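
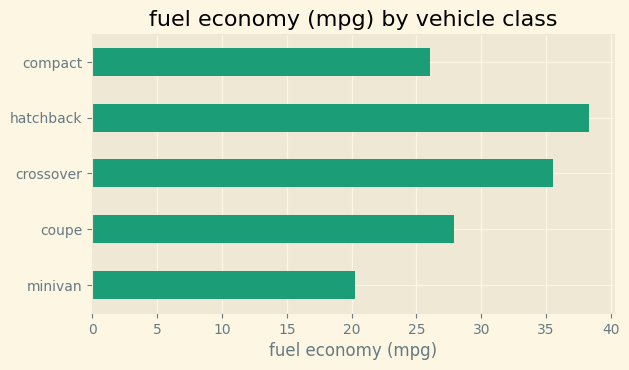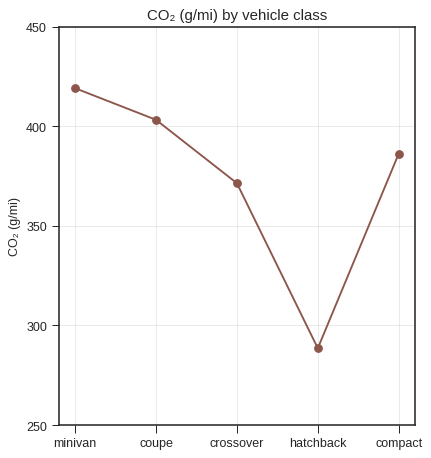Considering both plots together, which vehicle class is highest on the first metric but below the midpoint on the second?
Chart 2 median CO₂ (g/mi) ≈ 400; below-median vehicle classes: crossover, hatchback. Among those, hatchback has the highest fuel economy (mpg) (≈ 40).

hatchback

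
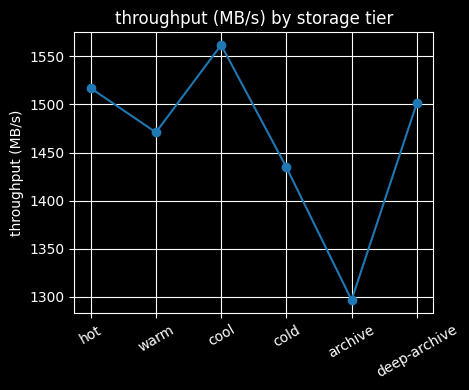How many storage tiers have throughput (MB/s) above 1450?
4

Above 1450: hot, warm, cool, deep-archive.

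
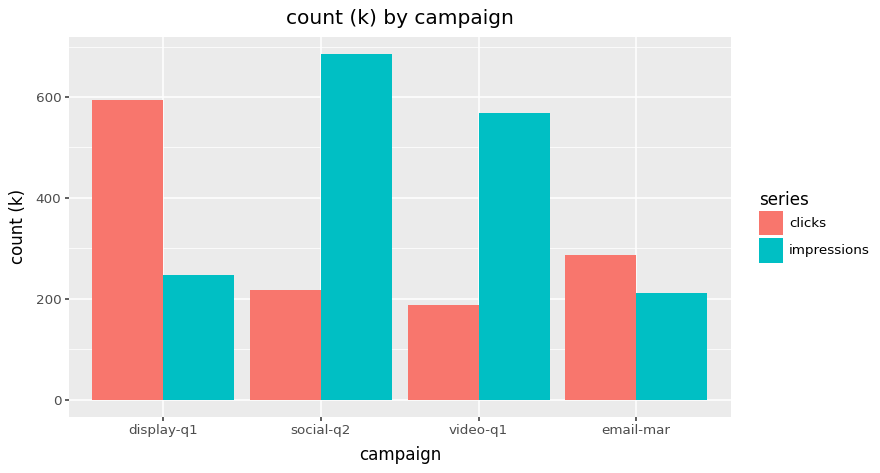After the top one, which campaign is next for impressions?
video-q1

Top 3 for impressions: social-q2 ≈ 700, video-q1 ≈ 600, display-q1 ≈ 200.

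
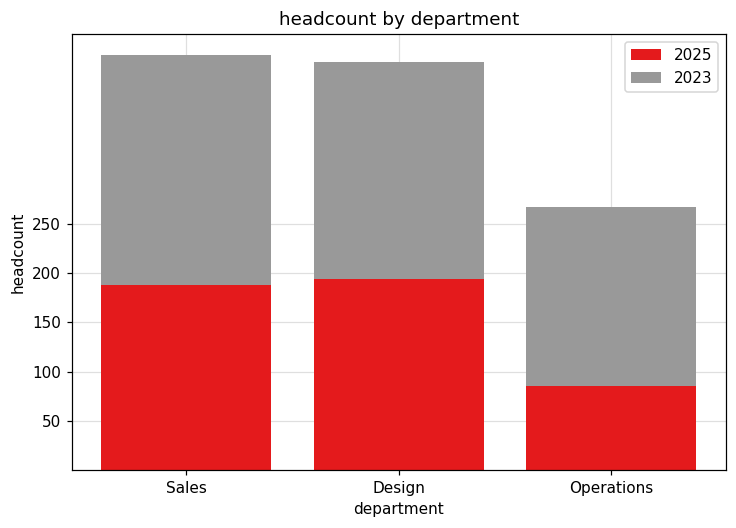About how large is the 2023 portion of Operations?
≈ 150

2023 top ≈ 250, bottom ≈ 100; segment ≈ 150.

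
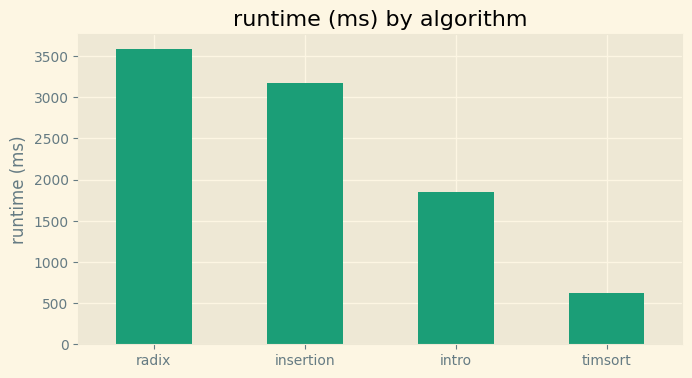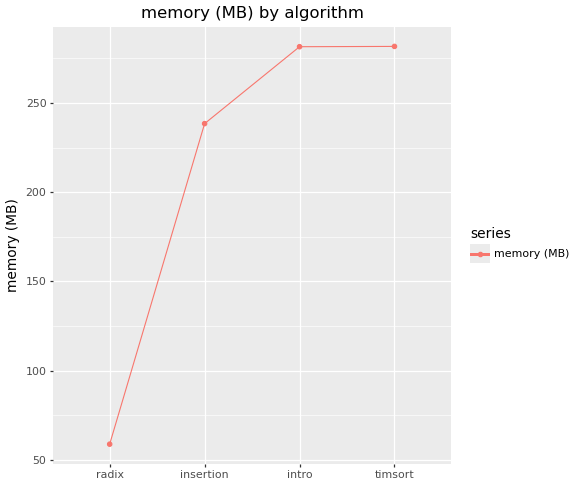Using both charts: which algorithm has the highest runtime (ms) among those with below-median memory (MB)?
radix

Chart 2 median memory (MB) ≈ 250; below-median algorithms: radix, insertion. Among those, radix has the highest runtime (ms) (≈ 3500).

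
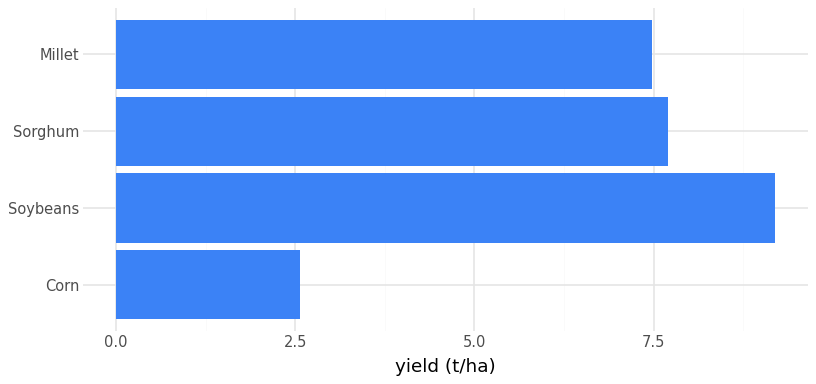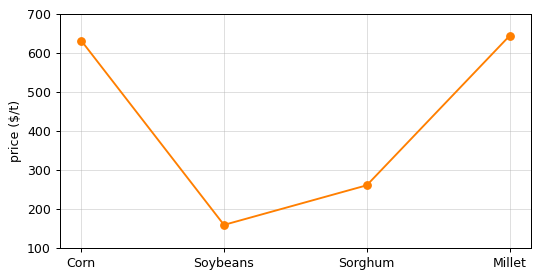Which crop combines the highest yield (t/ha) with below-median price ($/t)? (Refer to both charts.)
Soybeans

Chart 2 median price ($/t) ≈ 400; below-median crops: Soybeans, Sorghum. Among those, Soybeans has the highest yield (t/ha) (≈ 9).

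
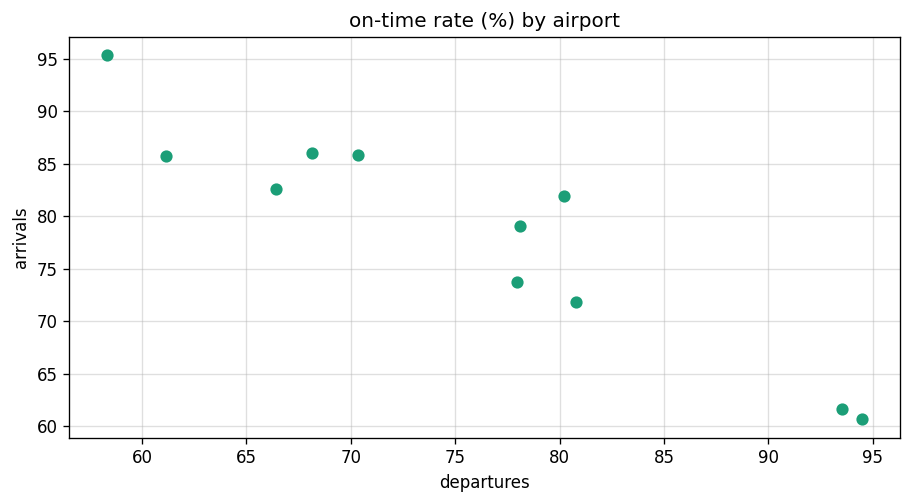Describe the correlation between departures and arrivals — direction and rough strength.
negative, strong

Points are negatively correlated; strong (|r| ≈ 0.9).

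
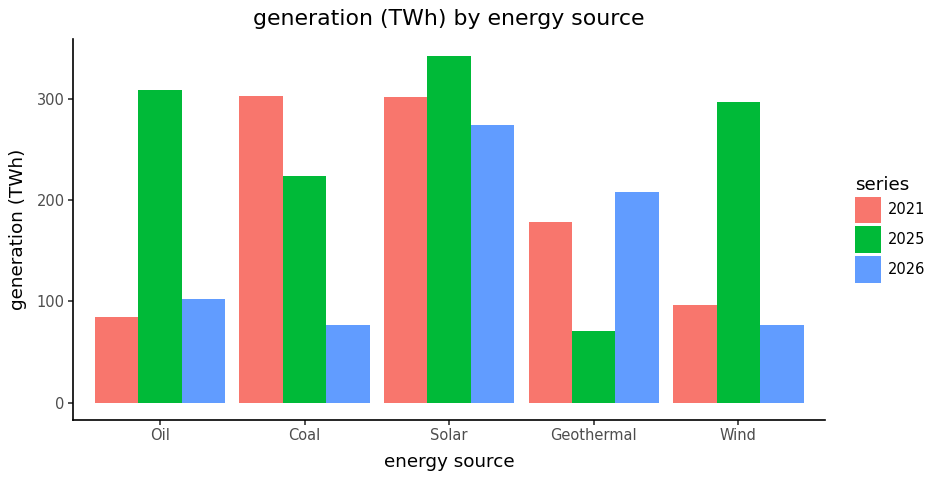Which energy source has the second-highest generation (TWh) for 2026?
Top 3 for 2026: Solar ≈ 250, Geothermal ≈ 200, Oil ≈ 100.

Geothermal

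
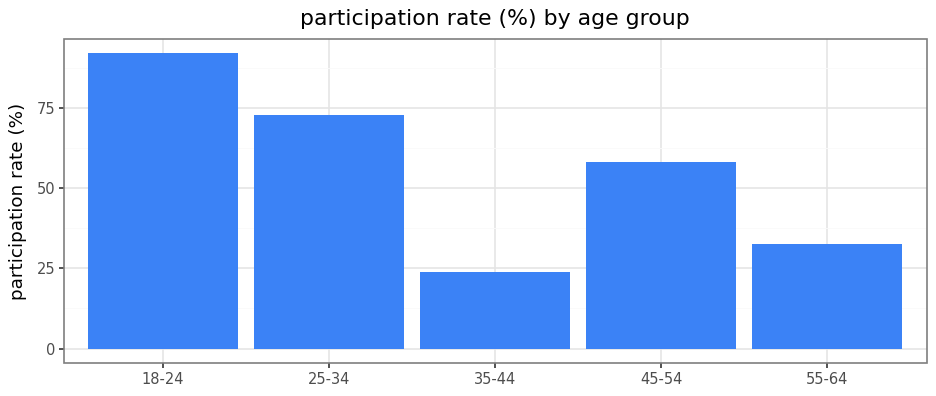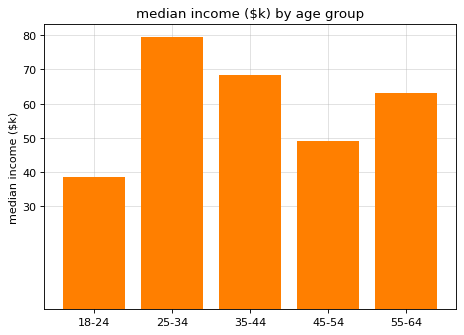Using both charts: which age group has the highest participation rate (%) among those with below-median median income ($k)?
18-24

Chart 2 median median income ($k) ≈ 60; below-median age groups: 18-24, 45-54. Among those, 18-24 has the highest participation rate (%) (≈ 90).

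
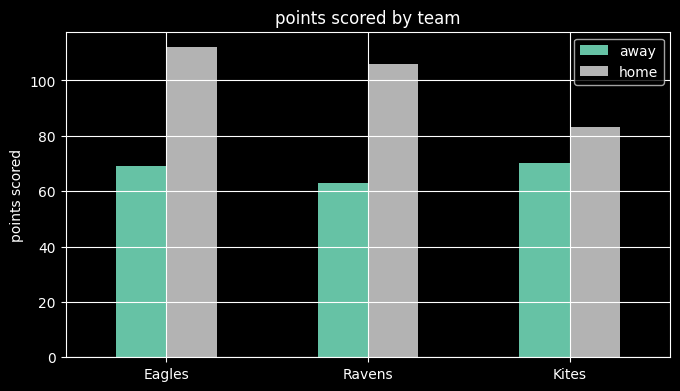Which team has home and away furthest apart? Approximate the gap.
Ravens, ≈ 50

Ravens: home ≈ 110, away ≈ 60 → gap ≈ 50. Next-largest (Eagles) is only ≈ 40.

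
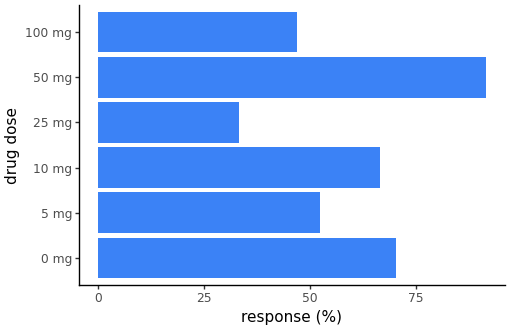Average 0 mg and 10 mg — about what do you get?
(70 + 70) / 2 ≈ 70.

≈ 70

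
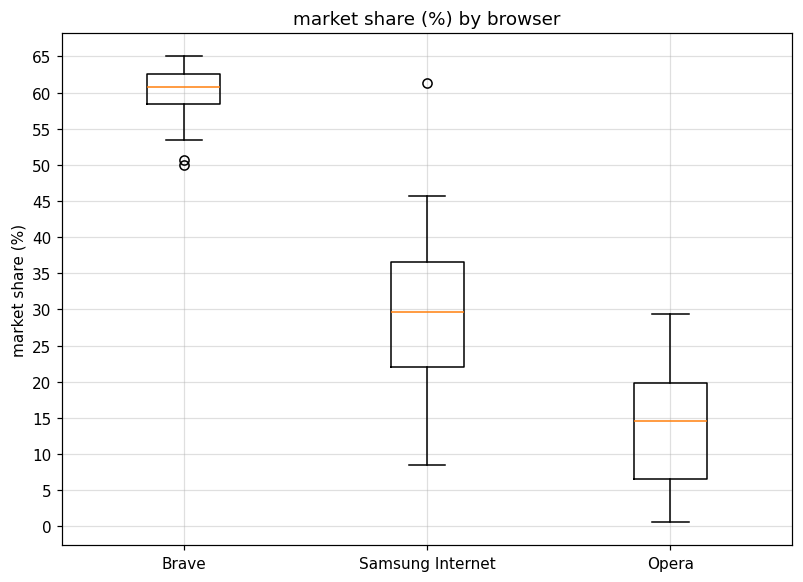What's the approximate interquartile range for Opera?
Q3 ≈ 20, Q1 ≈ 5; IQR ≈ 15.

≈ 15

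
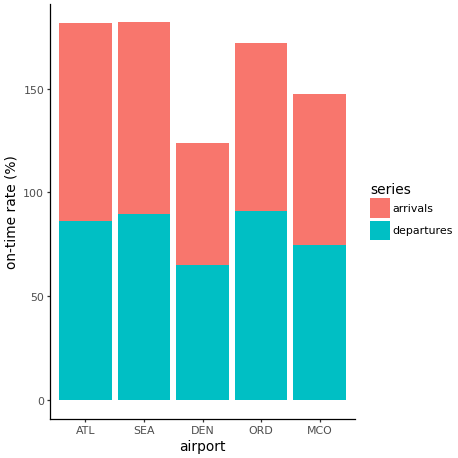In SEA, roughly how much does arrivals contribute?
arrivals top ≈ 180, bottom ≈ 80; segment ≈ 100.

≈ 100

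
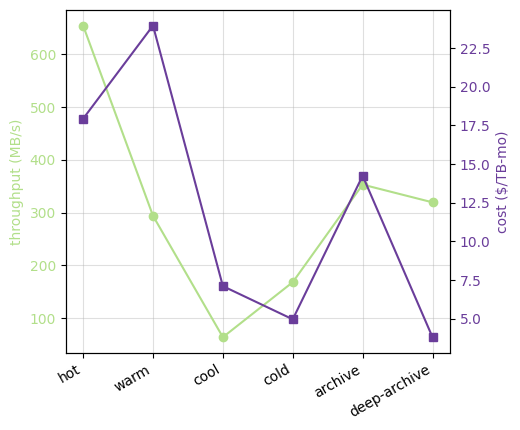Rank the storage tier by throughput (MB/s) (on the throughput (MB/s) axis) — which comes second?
Top 3 (on the throughput (MB/s) axis): hot ≈ 650, archive ≈ 350, deep-archive ≈ 300.

archive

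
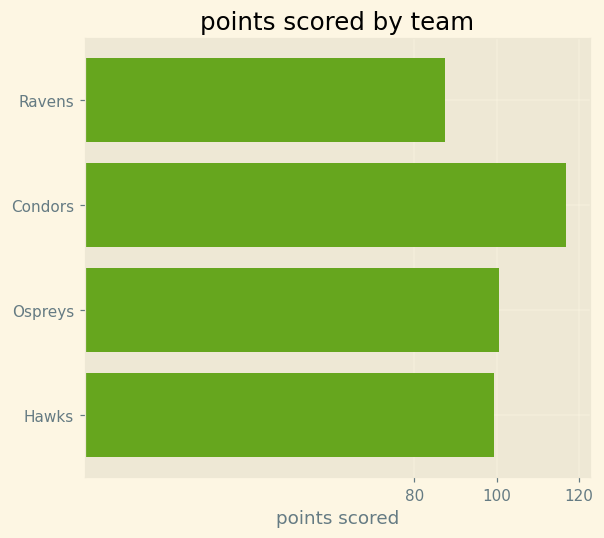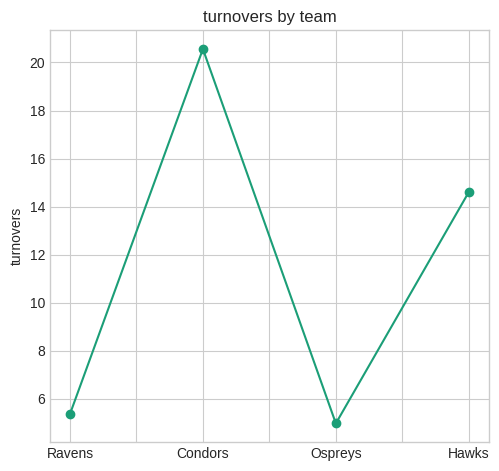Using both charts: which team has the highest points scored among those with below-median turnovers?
Chart 2 median turnovers ≈ 10; below-median teams: Ravens, Ospreys. Among those, Ospreys has the highest points scored (≈ 100).

Ospreys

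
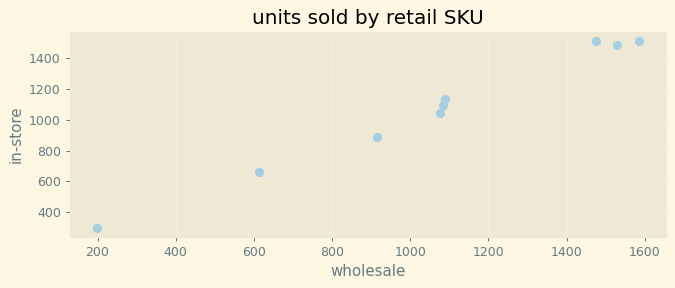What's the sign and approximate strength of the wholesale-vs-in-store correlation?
Points are positively correlated; strong (|r| ≈ 1.0).

positive, strong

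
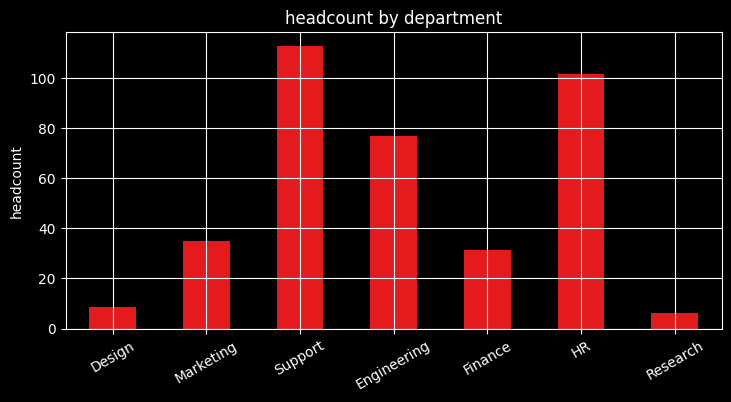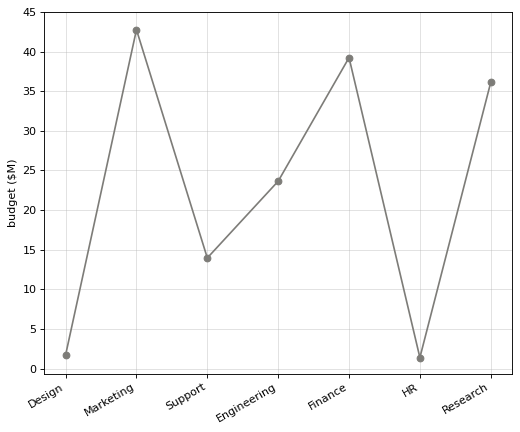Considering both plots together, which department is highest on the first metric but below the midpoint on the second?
Chart 2 median budget ($M) ≈ 25; below-median departments: Design, Support, HR. Among those, Support has the highest headcount (≈ 120).

Support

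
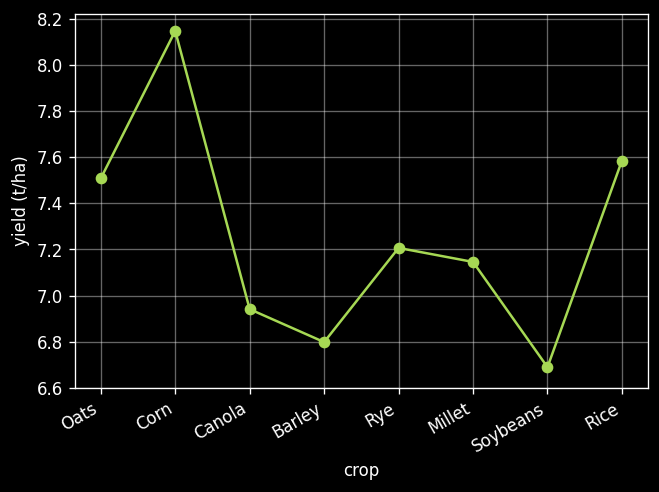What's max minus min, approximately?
Max Corn ≈ 8.2, min Soybeans ≈ 6.6; range ≈ 1.6.

≈ 1.6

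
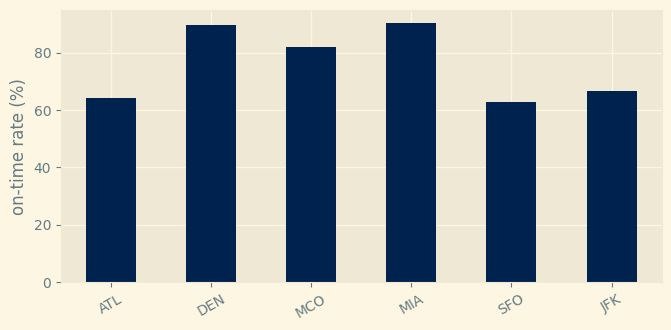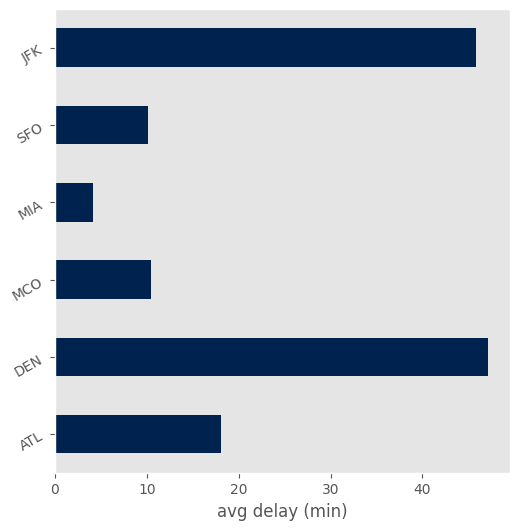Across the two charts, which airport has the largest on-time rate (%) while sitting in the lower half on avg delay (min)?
MIA

Chart 2 median avg delay (min) ≈ 15; below-median airports: MCO, MIA, SFO. Among those, MIA has the highest on-time rate (%) (≈ 90).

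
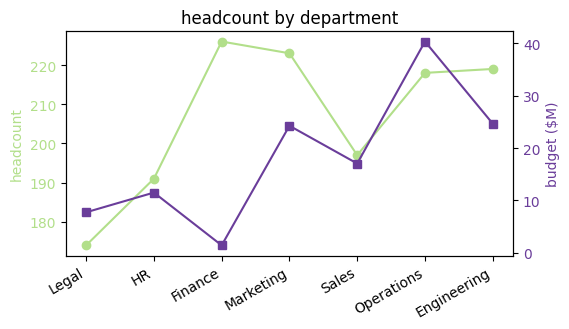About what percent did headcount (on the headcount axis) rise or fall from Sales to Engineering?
Sales ≈ 195, Engineering ≈ 220; (220 − 195) / 195 ≈ +12.8%.

≈ +12.8%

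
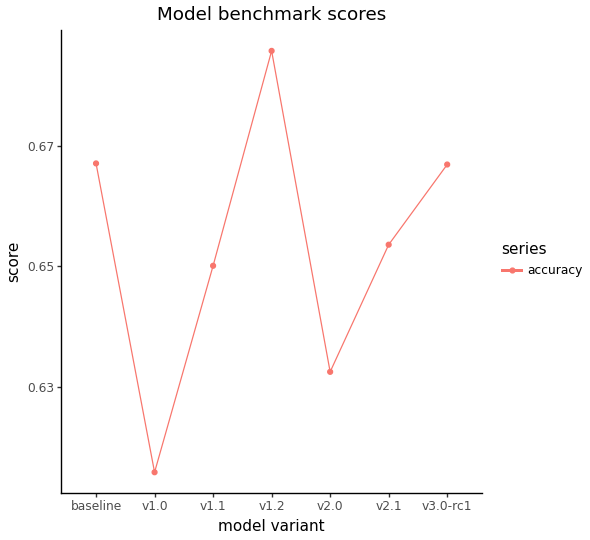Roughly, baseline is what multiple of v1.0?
≈ 1.08×

baseline ≈ 0.67, v1.0 ≈ 0.62; 0.67/0.62 ≈ 1.08.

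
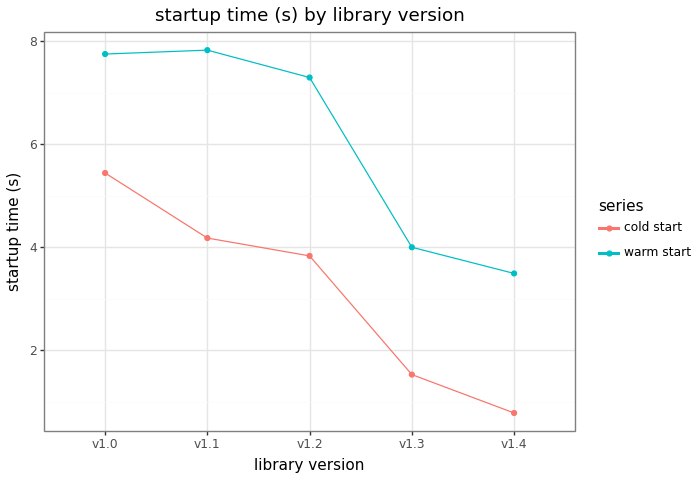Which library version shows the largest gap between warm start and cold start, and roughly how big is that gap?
v1.1, ≈ 4 s

v1.1: warm start ≈ 8, cold start ≈ 4 → gap ≈ 4. Next-largest (v1.2) is only ≈ 3.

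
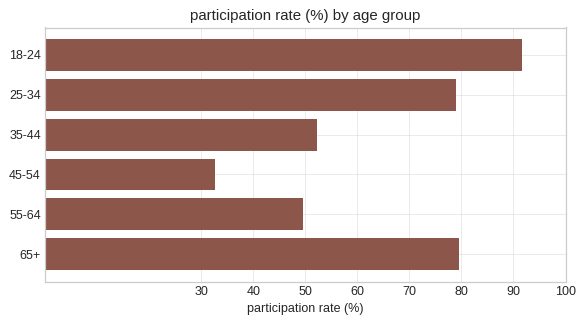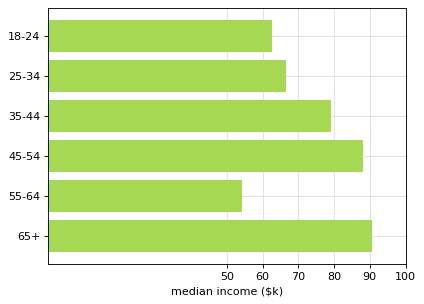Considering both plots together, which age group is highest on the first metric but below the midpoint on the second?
18-24

Chart 2 median median income ($k) ≈ 70; below-median age groups: 18-24, 25-34, 55-64. Among those, 18-24 has the highest participation rate (%) (≈ 90).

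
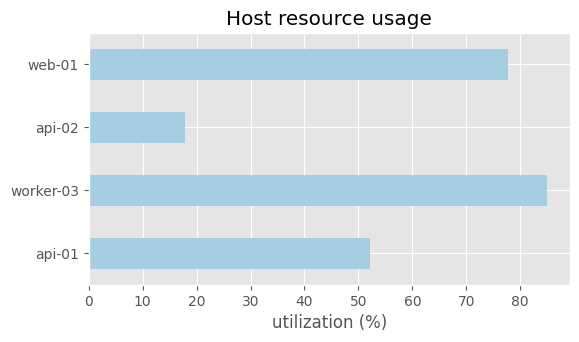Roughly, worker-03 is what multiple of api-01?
worker-03 ≈ 80, api-01 ≈ 50; 80/50 ≈ 1.6.

≈ 1.6×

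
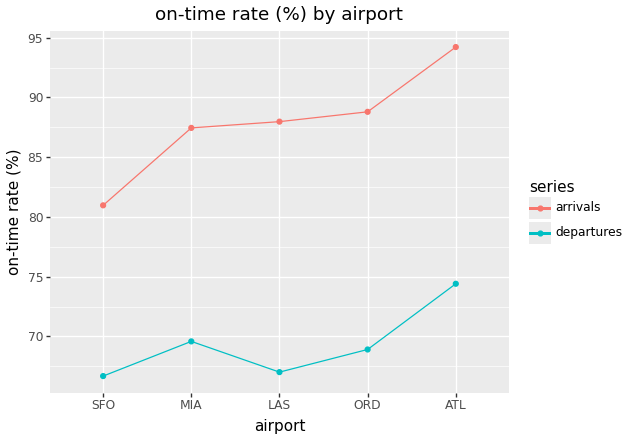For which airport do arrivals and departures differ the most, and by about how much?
LAS, ≈ 25 %

LAS: arrivals ≈ 90, departures ≈ 65 → gap ≈ 25. Next-largest (ORD) is only ≈ 20.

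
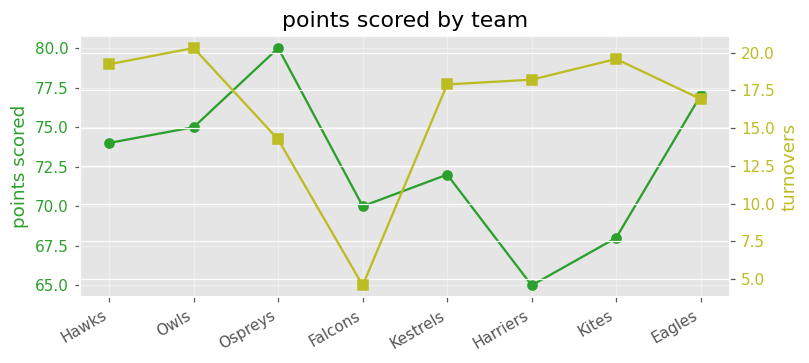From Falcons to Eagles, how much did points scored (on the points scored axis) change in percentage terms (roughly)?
≈ +8.6%

Falcons ≈ 70, Eagles ≈ 76; (76 − 70) / 70 ≈ +8.6%.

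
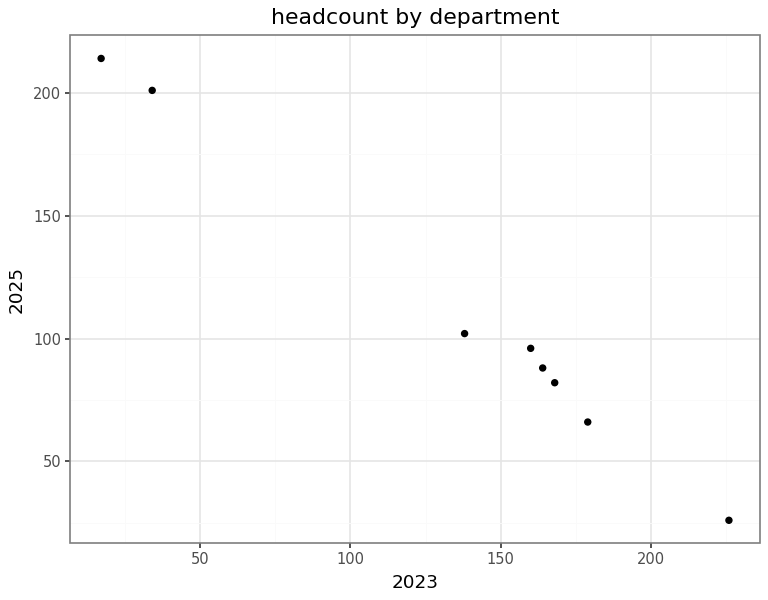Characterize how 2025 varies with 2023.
negative, strong

Points are negatively correlated; strong (|r| ≈ 1.0).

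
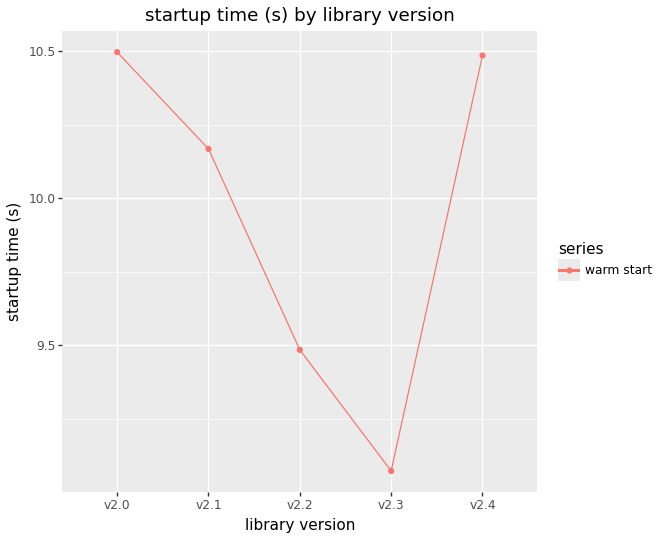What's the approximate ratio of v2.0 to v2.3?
v2.0 ≈ 10.4, v2.3 ≈ 9.0; 10.4/9.0 ≈ 1.16.

≈ 1.16×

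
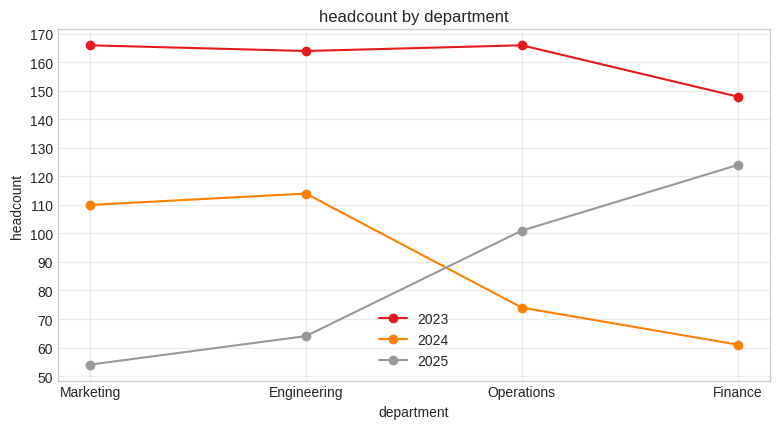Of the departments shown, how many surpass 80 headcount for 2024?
Above 80: Marketing, Engineering.

2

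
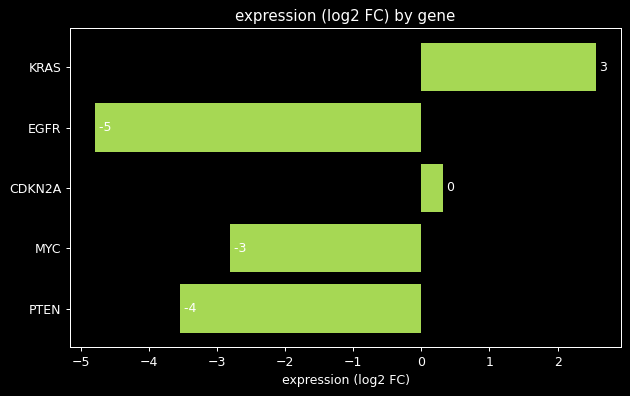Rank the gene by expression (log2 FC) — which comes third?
MYC

Top 4: KRAS ≈ 3, CDKN2A ≈ 0, MYC ≈ -3, PTEN ≈ -4.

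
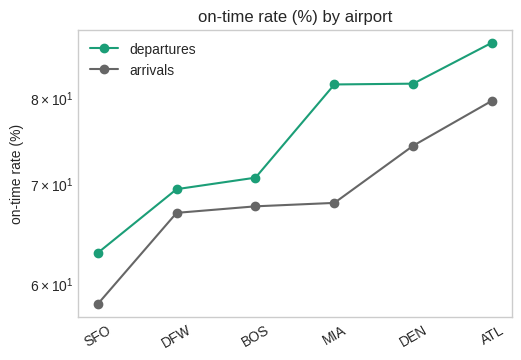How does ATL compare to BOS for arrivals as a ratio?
≈ 1.14×

ATL ≈ 80, BOS ≈ 70; 80/70 ≈ 1.14.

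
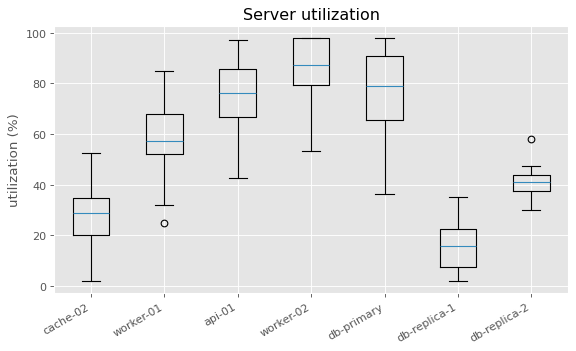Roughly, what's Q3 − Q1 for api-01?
≈ 20

Q3 ≈ 90, Q1 ≈ 70; IQR ≈ 20.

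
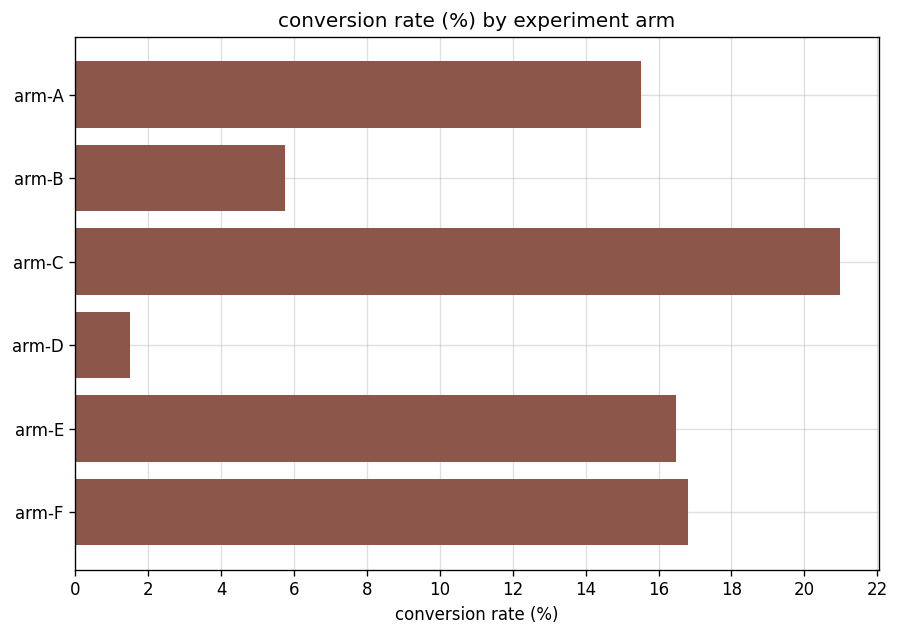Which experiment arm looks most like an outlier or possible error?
arm-D ≈ 2; the rest sit between ≈ 6 and ≈ 20.

arm-D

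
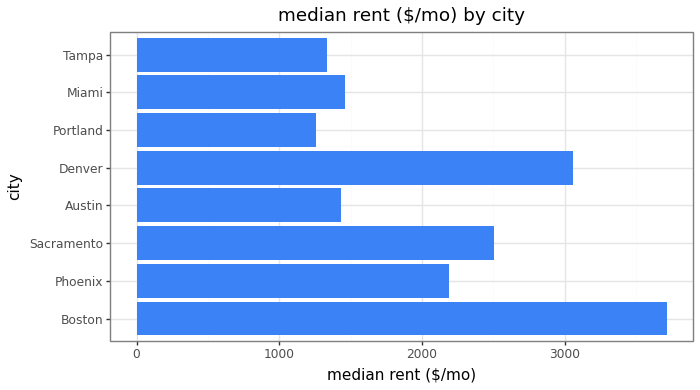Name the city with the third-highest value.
Sacramento

Top 4: Boston ≈ 3500, Denver ≈ 3000, Sacramento ≈ 2500, Phoenix ≈ 2000.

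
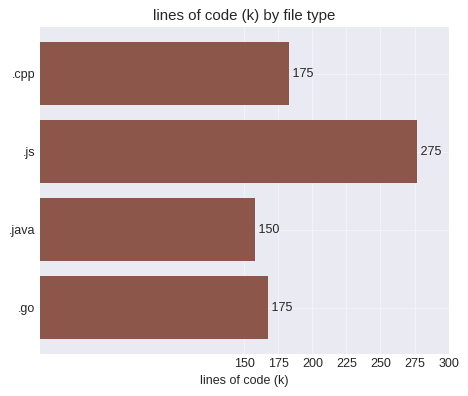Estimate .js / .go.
≈ 1.57×

.js ≈ 275, .go ≈ 175; 275/175 ≈ 1.57.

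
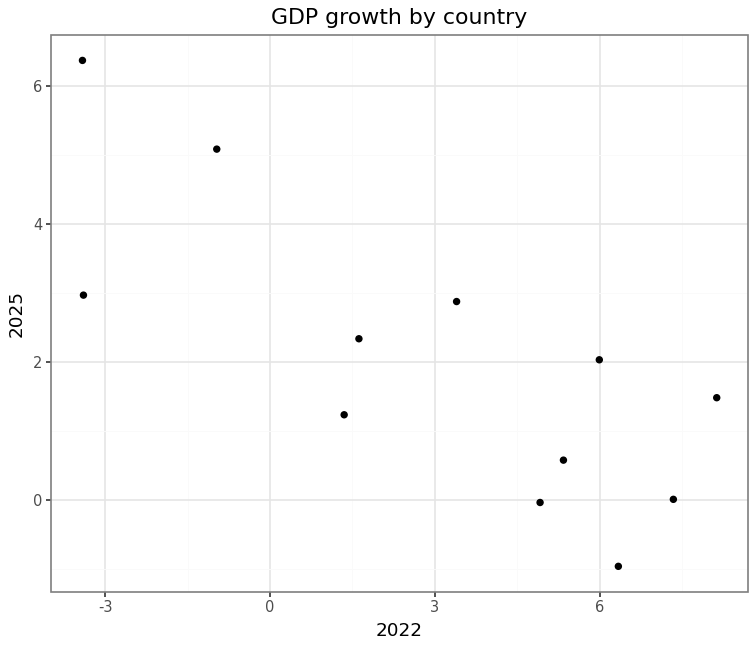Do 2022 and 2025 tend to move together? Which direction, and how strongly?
Points are negatively correlated; strong (|r| ≈ 0.8).

negative, strong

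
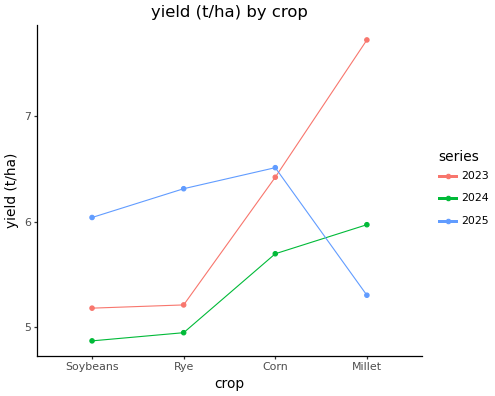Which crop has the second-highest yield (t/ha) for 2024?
Corn

Top 3 for 2024: Millet ≈ 6.0, Corn ≈ 5.5, Rye ≈ 5.0.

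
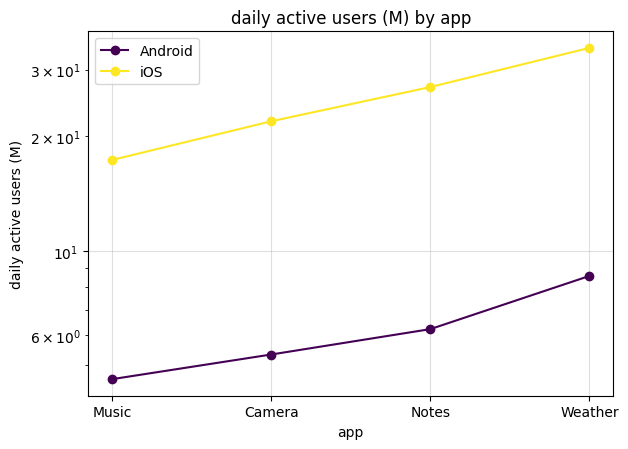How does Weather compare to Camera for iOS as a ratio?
Weather ≈ 35, Camera ≈ 20; 35/20 ≈ 1.75.

≈ 1.75×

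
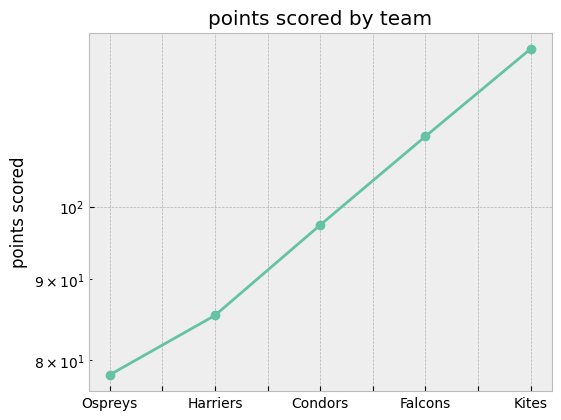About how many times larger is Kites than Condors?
Kites ≈ 125, Condors ≈ 95; 125/95 ≈ 1.32.

≈ 1.32×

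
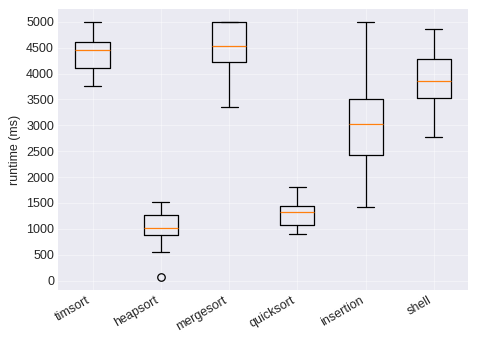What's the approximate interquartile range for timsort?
Q3 ≈ 4500, Q1 ≈ 4000; IQR ≈ 500.

≈ 500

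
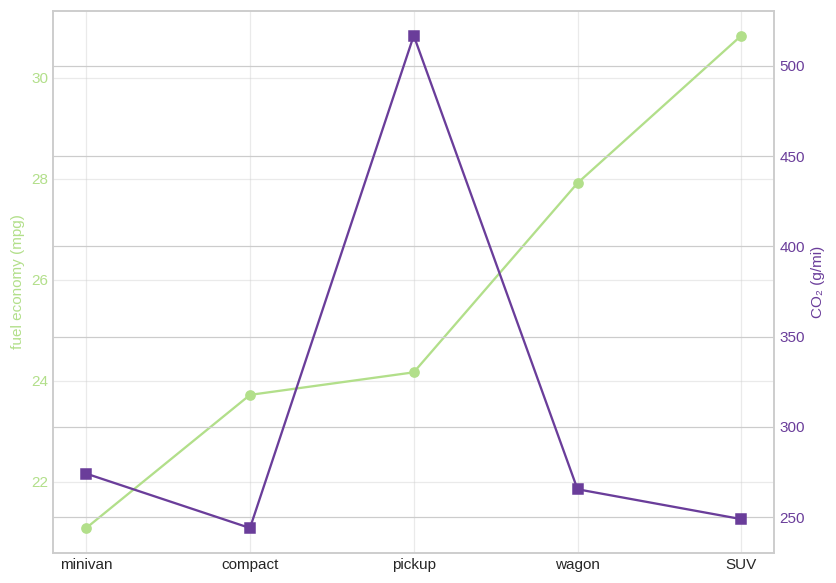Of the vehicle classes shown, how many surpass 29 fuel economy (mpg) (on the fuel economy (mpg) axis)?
Above 29: SUV.

1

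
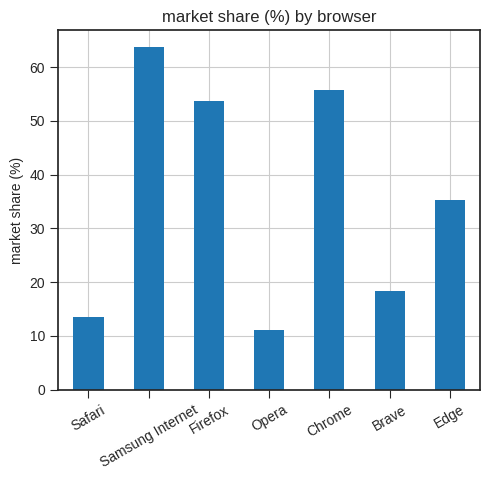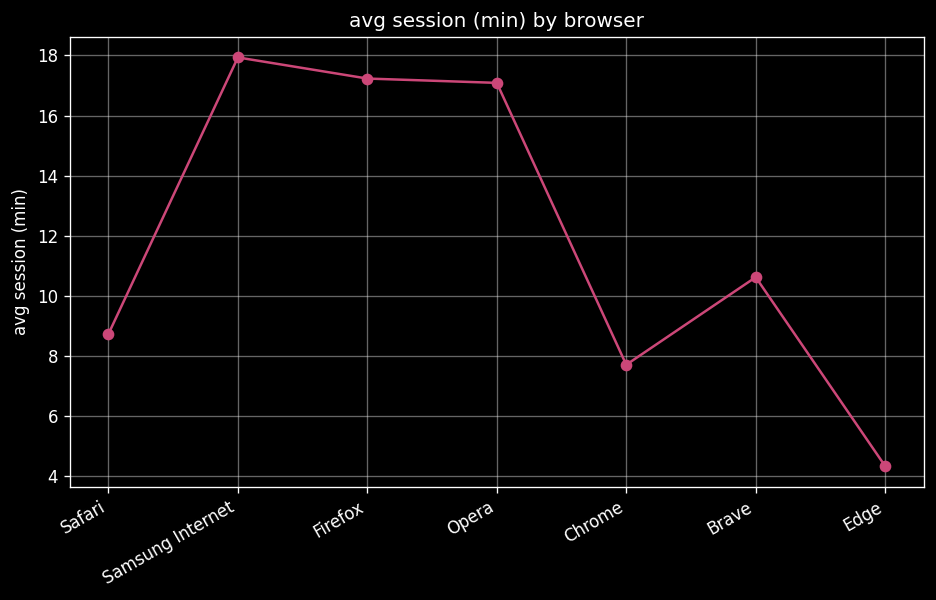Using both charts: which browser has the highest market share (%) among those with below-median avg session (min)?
Chart 2 median avg session (min) ≈ 10; below-median browsers: Safari, Chrome, Edge. Among those, Chrome has the highest market share (%) (≈ 60).

Chrome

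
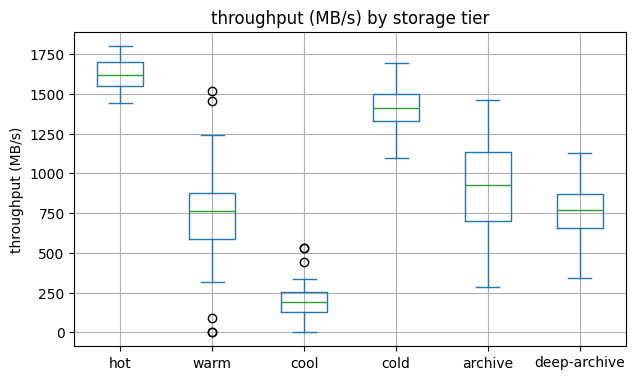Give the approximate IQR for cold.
≈ 200

Q3 ≈ 1600, Q1 ≈ 1400; IQR ≈ 200.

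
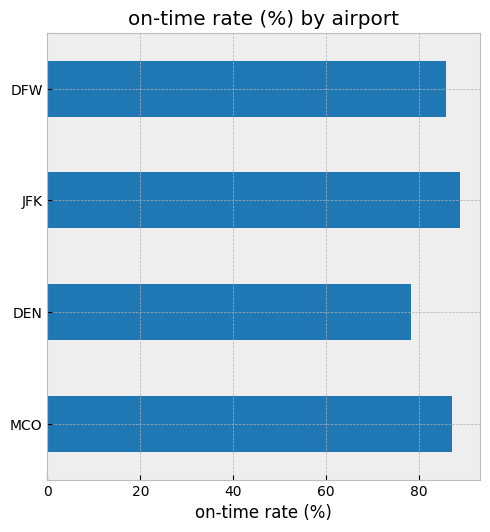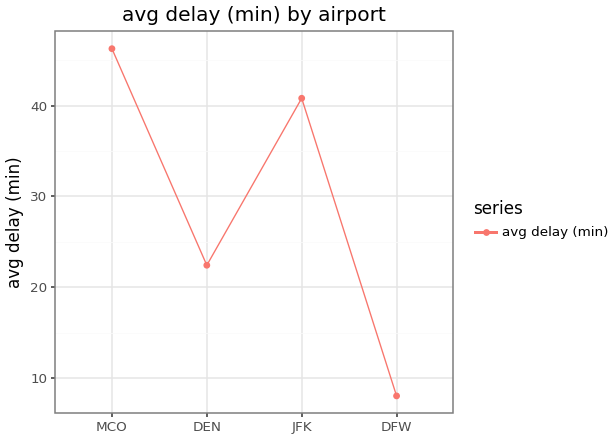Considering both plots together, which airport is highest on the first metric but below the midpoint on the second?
DFW

Chart 2 median avg delay (min) ≈ 30; below-median airports: DEN, DFW. Among those, DFW has the highest on-time rate (%) (≈ 90).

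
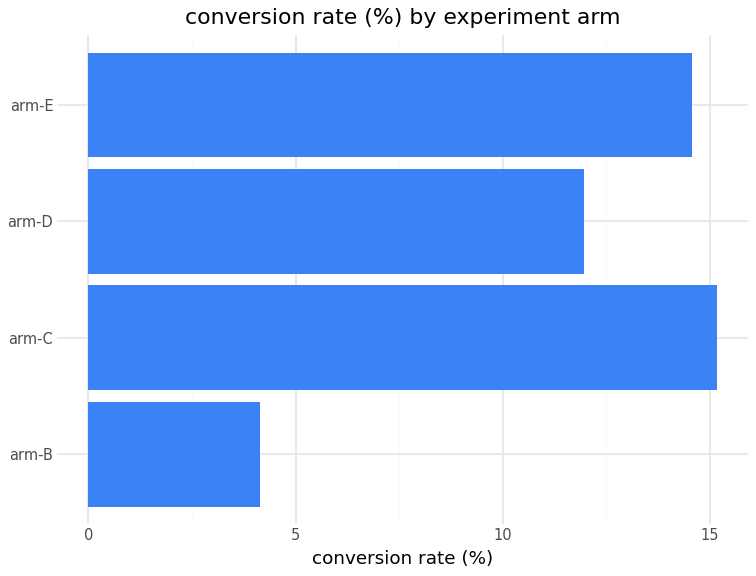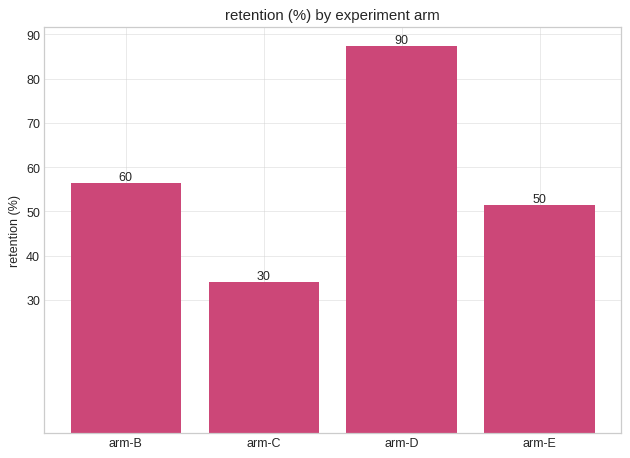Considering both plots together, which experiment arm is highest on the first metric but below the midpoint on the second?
Chart 2 median retention (%) ≈ 50; below-median experiment arms: arm-C, arm-E. Among those, arm-C has the highest conversion rate (%) (≈ 16).

arm-C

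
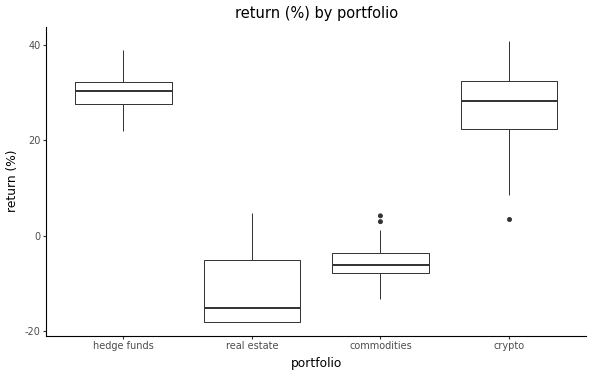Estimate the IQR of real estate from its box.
≈ 15

Q3 ≈ -5, Q1 ≈ -20; IQR ≈ 15.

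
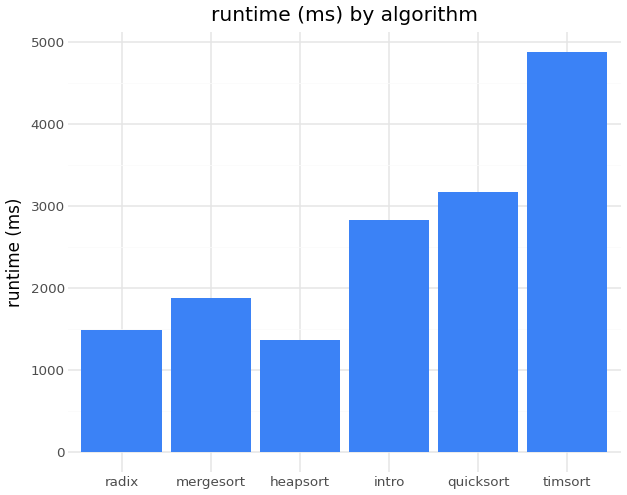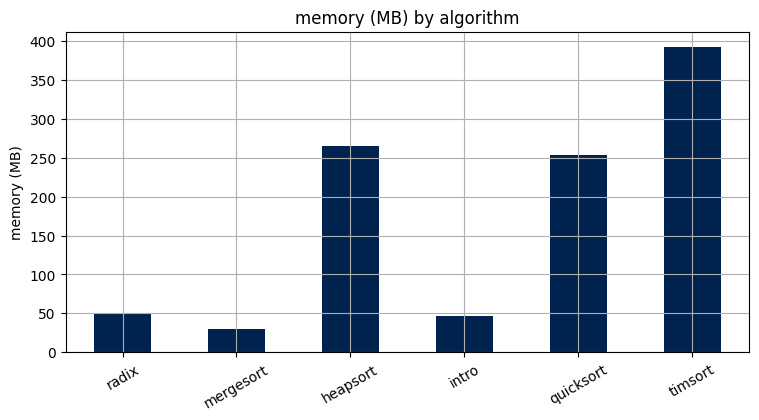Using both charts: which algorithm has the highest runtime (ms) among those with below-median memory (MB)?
intro

Chart 2 median memory (MB) ≈ 150; below-median algorithms: radix, mergesort, intro. Among those, intro has the highest runtime (ms) (≈ 3000).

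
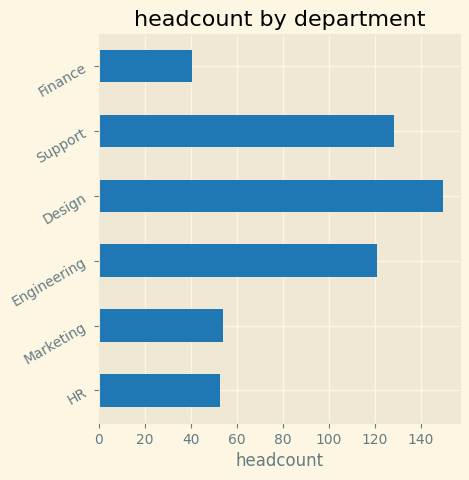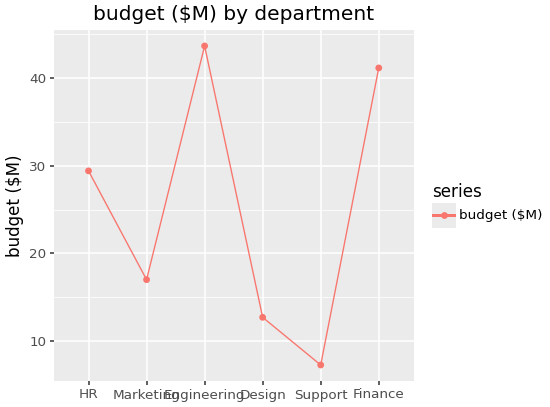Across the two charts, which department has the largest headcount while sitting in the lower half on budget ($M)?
Design

Chart 2 median budget ($M) ≈ 25; below-median departments: Marketing, Design, Support. Among those, Design has the highest headcount (≈ 140).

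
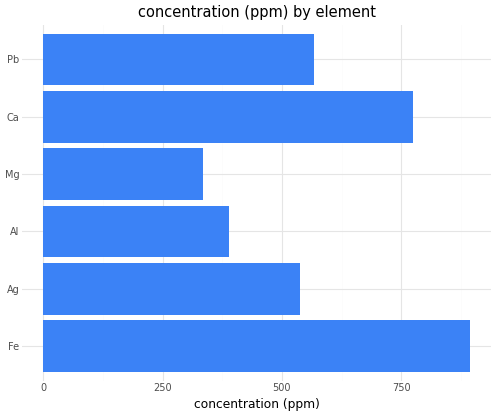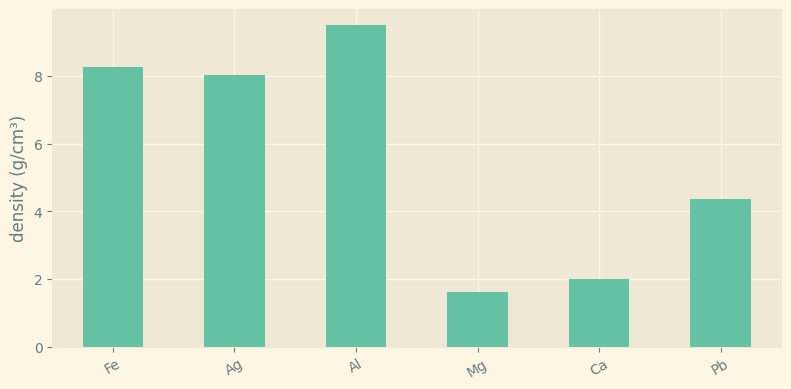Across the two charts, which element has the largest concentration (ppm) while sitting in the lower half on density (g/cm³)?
Chart 2 median density (g/cm³) ≈ 6; below-median elements: Mg, Ca, Pb. Among those, Ca has the highest concentration (ppm) (≈ 800).

Ca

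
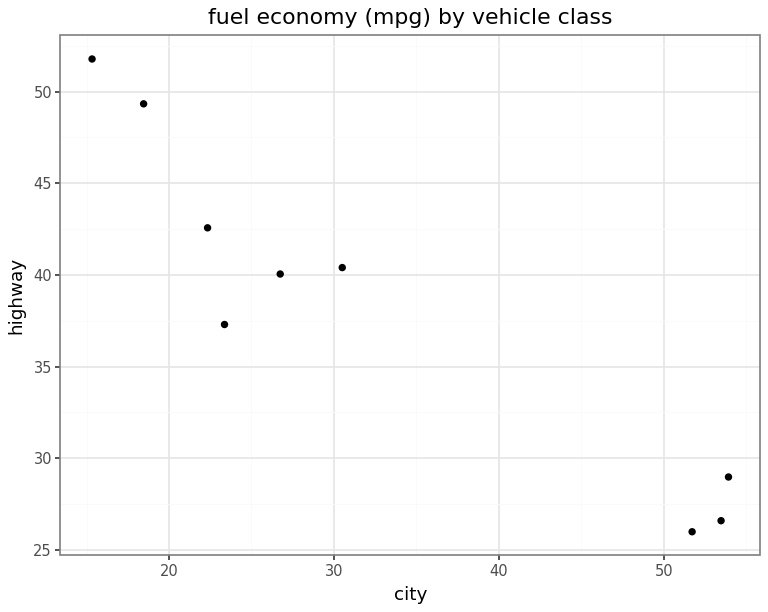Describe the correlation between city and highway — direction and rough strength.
Points are negatively correlated; strong (|r| ≈ 0.9).

negative, strong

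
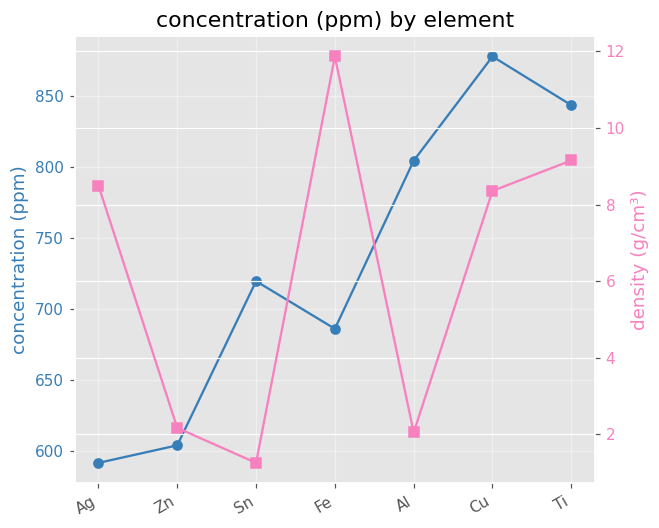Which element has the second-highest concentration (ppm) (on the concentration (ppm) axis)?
Ti

Top 3 (on the concentration (ppm) axis): Cu ≈ 875, Ti ≈ 850, Al ≈ 800.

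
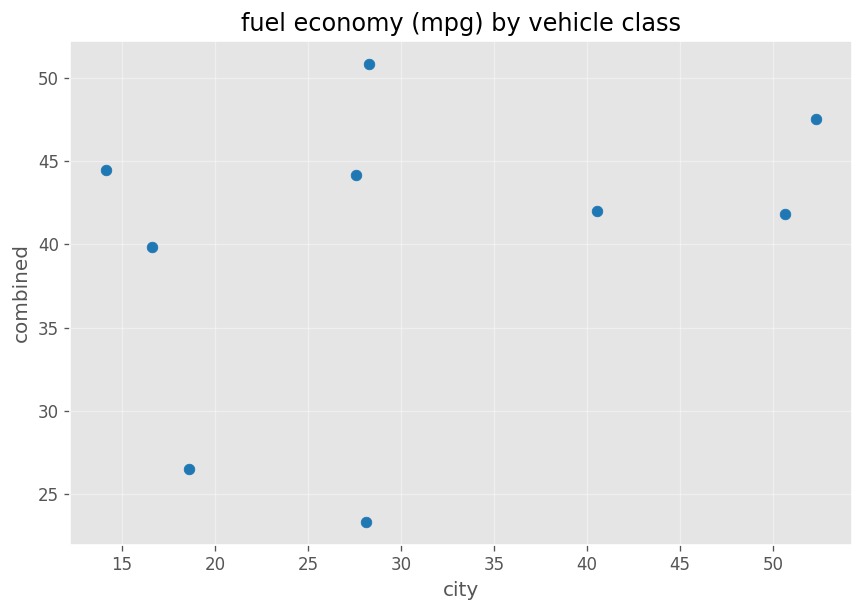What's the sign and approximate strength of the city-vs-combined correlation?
positive, weak

Points are positively correlated; weak (|r| ≈ 0.3).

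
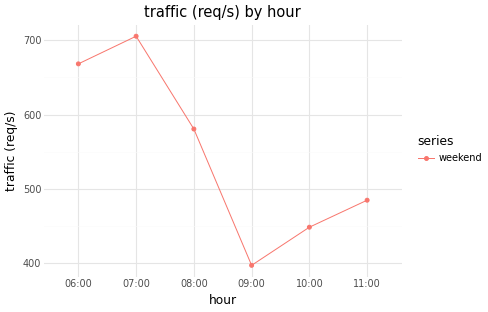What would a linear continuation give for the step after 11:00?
Last three: 400, 450, 500 → slope ≈ 50/step → next ≈ 550.

≈ 550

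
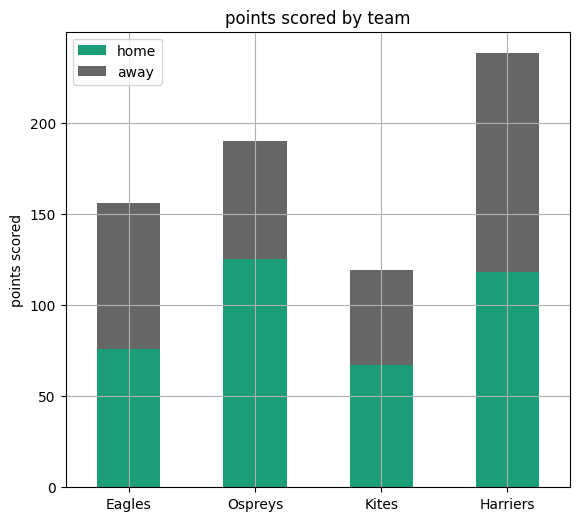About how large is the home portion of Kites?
home top ≈ 60, bottom ≈ 0; segment ≈ 60.

≈ 60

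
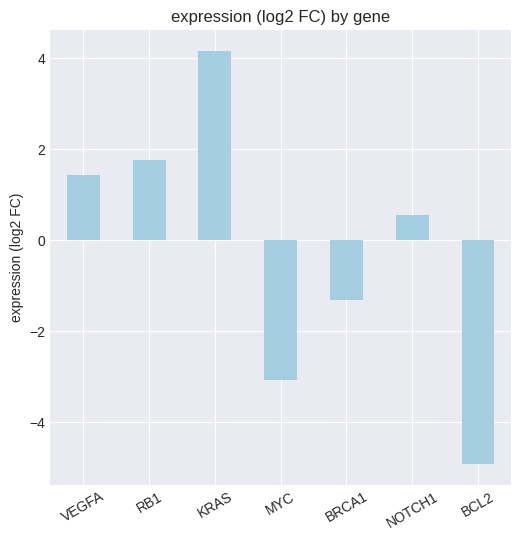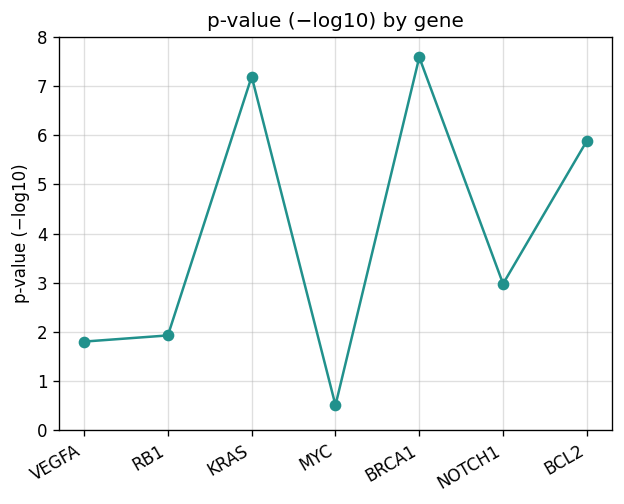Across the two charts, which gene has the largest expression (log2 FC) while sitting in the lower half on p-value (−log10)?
Chart 2 median p-value (−log10) ≈ 3; below-median genes: VEGFA, RB1, MYC. Among those, RB1 has the highest expression (log2 FC) (≈ 2).

RB1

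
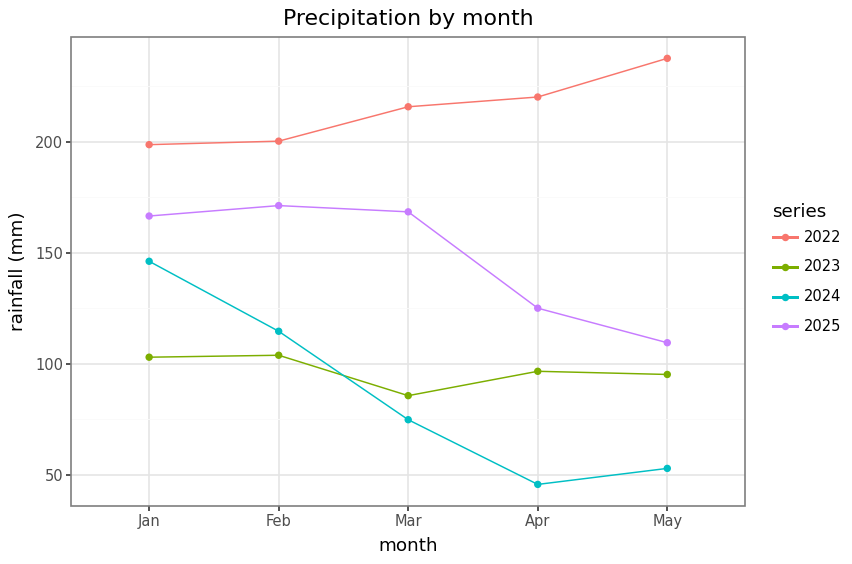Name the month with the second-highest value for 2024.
Feb

Top 3 for 2024: Jan ≈ 140, Feb ≈ 120, Mar ≈ 80.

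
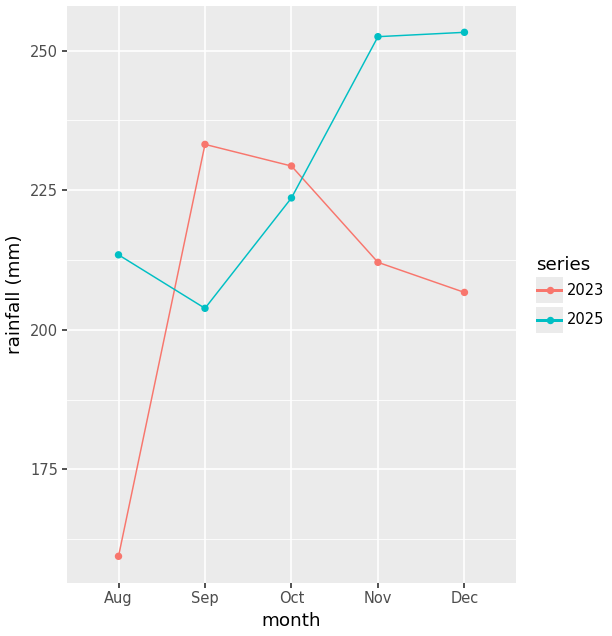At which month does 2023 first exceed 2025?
Sep

Aug: 2023 ≈ 160 vs 2025 ≈ 210 (not yet); Sep: 2023 ≈ 230 vs 2025 ≈ 200 (first crossover).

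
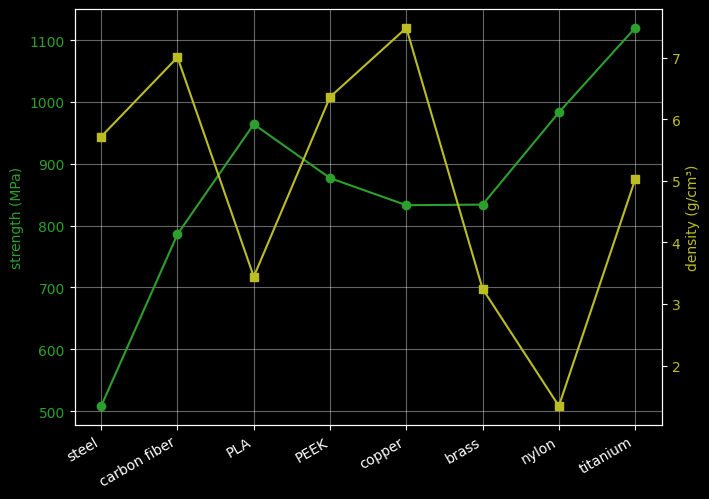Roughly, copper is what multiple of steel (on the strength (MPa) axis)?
≈ 1.6×

copper ≈ 800, steel ≈ 500; 800/500 ≈ 1.6.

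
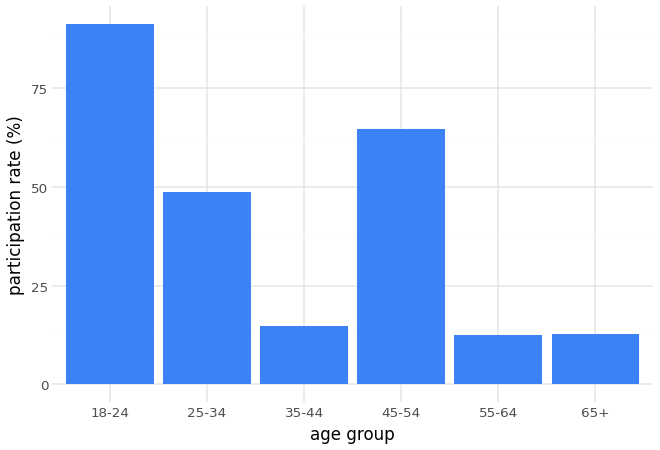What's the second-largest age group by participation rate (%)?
45-54

Top 3: 18-24 ≈ 90, 45-54 ≈ 60, 25-34 ≈ 50.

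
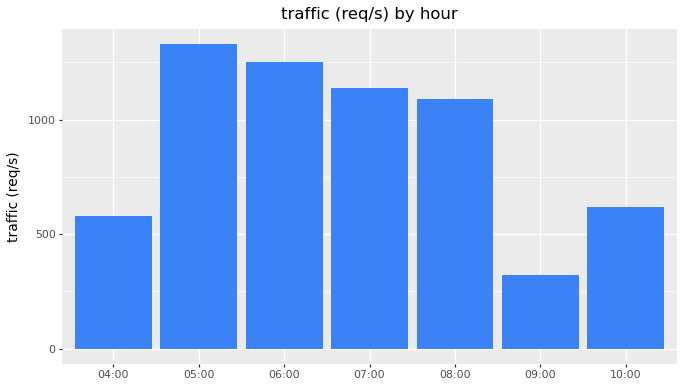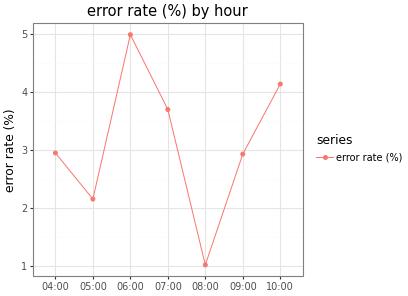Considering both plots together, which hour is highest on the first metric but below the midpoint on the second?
05:00

Chart 2 median error rate (%) ≈ 3; below-median hours: 05:00, 08:00, 09:00. Among those, 05:00 has the highest traffic (req/s) (≈ 1400).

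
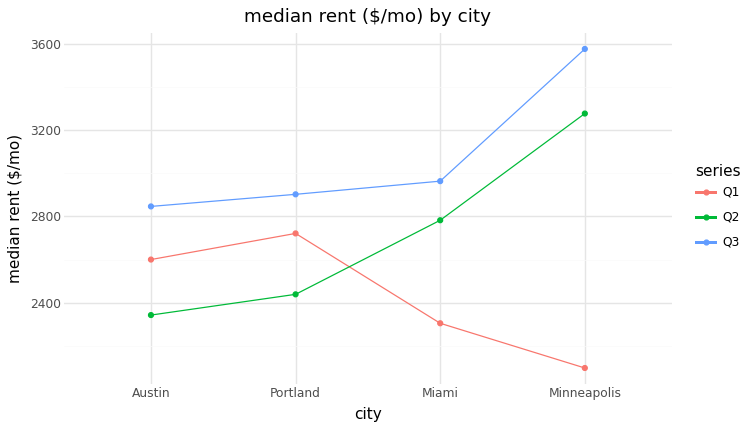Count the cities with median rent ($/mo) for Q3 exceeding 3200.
Above 3200: Minneapolis.

1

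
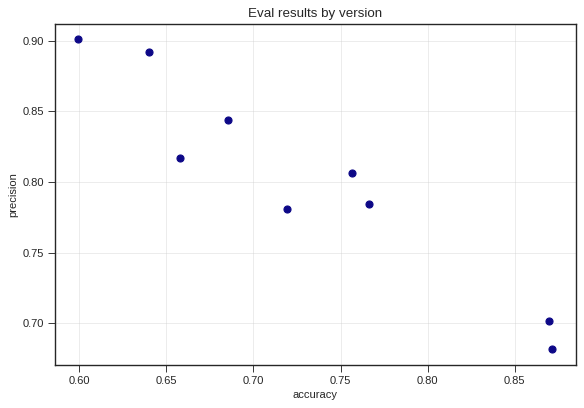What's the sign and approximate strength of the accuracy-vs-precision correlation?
Points are negatively correlated; strong (|r| ≈ 1.0).

negative, strong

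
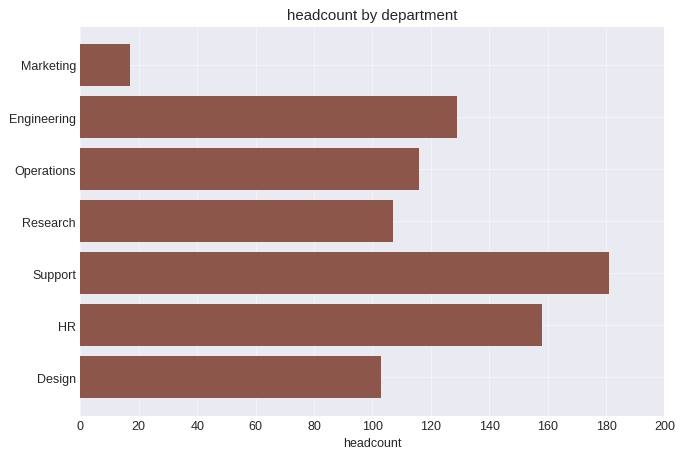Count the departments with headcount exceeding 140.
Above 140: Support, HR.

2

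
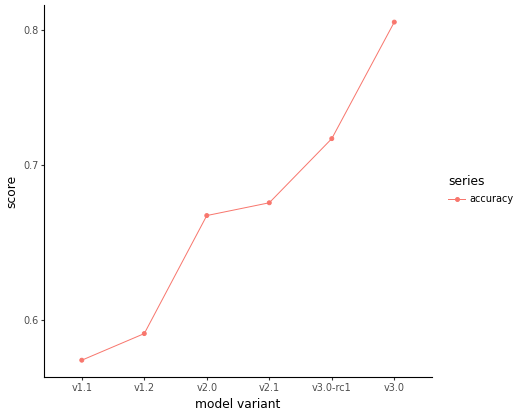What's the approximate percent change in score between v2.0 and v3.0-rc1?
≈ +9.1%

v2.0 ≈ 0.66, v3.0-rc1 ≈ 0.72; (0.72 − 0.66) / 0.66 ≈ +9.1%.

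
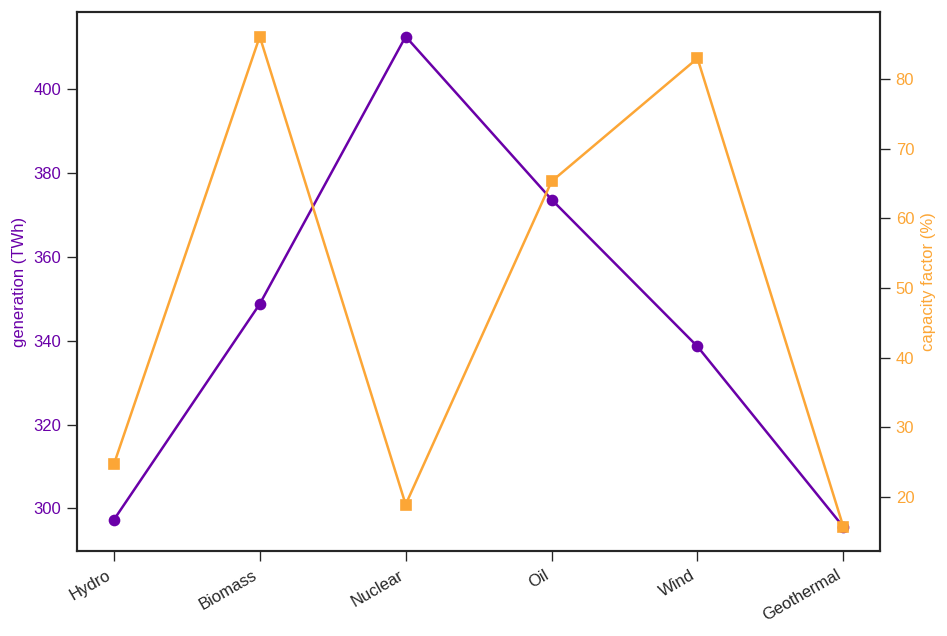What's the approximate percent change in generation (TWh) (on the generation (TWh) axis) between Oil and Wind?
Oil ≈ 370, Wind ≈ 340; (340 − 370) / 370 ≈ -8.1%.

≈ -8.1%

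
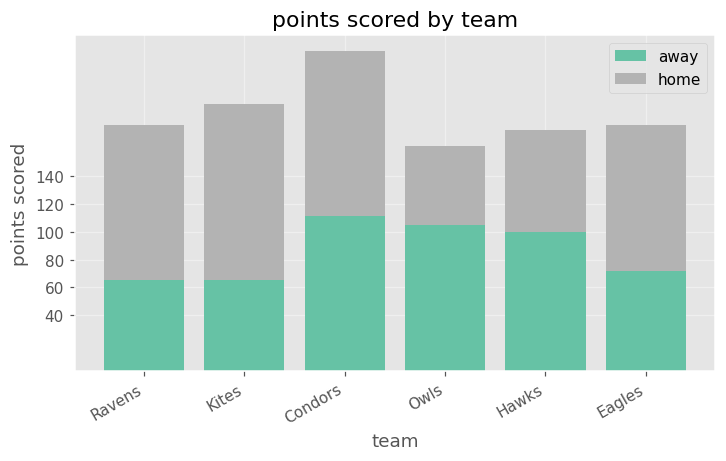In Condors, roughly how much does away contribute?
away top ≈ 120, bottom ≈ 0; segment ≈ 120.

≈ 120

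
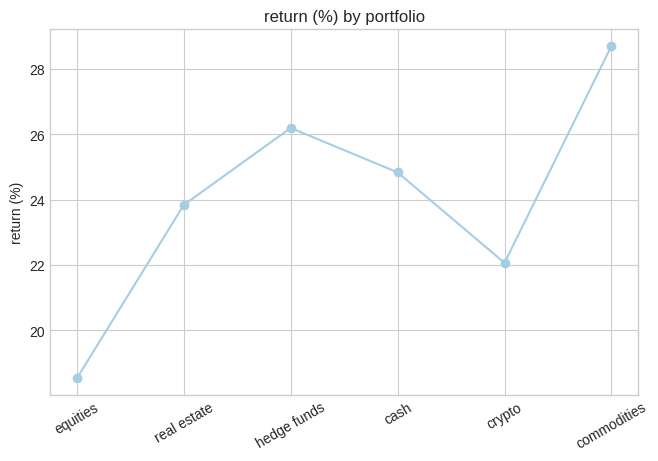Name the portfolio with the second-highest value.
Top 3: commodities ≈ 29, hedge funds ≈ 26, cash ≈ 25.

hedge funds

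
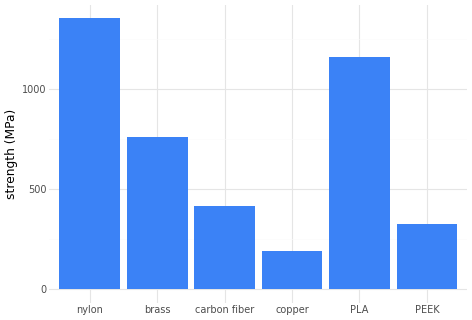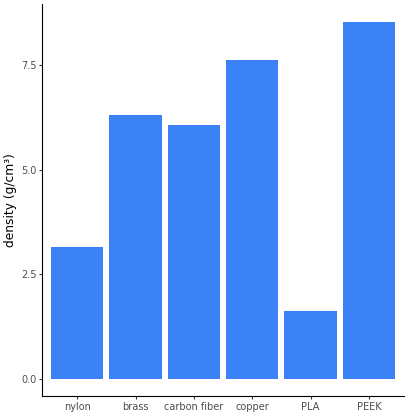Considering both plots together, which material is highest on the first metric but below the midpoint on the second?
Chart 2 median density (g/cm³) ≈ 6; below-median materials: nylon, carbon fiber, PLA. Among those, nylon has the highest strength (MPa) (≈ 1400).

nylon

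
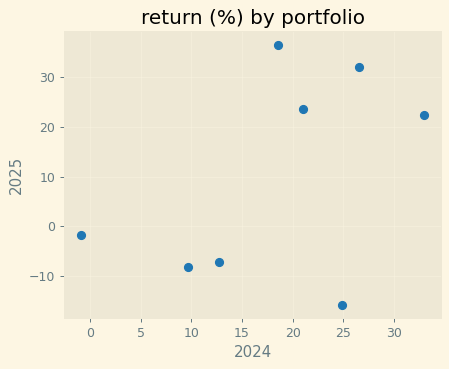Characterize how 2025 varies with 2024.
Points are positively correlated; moderate (|r| ≈ 0.5).

positive, moderate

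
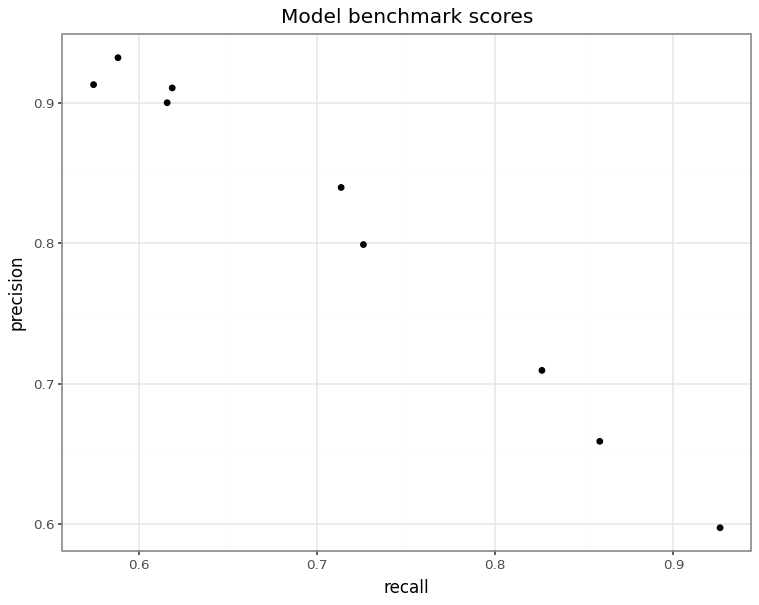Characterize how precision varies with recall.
Points are negatively correlated; strong (|r| ≈ 1.0).

negative, strong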